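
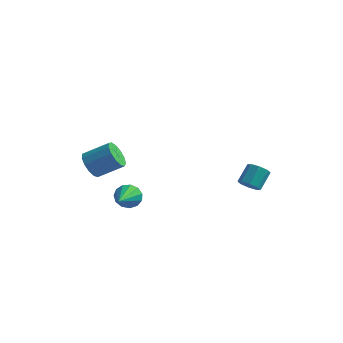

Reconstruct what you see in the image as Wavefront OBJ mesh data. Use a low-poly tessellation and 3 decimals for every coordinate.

v -2.152 -0.324 0.06
v -1.785 -0.035 0.568
v -1.788 -1.876 0.68
v -2.149 -0.068 0.701
v -2.514 -0.182 0.63
v -2.764 -0.341 0.378
v -2.82 -0.495 0.026
v -2.664 -0.595 -0.316
v -2.345 -0.609 -0.538
v -1.965 -0.532 -0.571
v -1.645 -0.39 -0.403
v -1.485 -0.227 -0.088
v -1.538 -0.095 0.274
v -3.019 -2.214 2.92
v -2.559 -2.382 2.353
v -1.48 -1.854 3.072
v -1.941 -1.686 3.64
v -2.701 -1.991 2.279
v -1.622 -1.463 2.998
v -2.944 -1.671 2.409
v -1.865 -1.143 3.128
v -3.211 -1.523 2.701
v -2.133 -0.995 3.42
v -3.418 -1.595 3.063
v -2.339 -1.066 3.782
v -3.497 -1.863 3.379
v -2.419 -1.335 4.099
v -3.425 -2.243 3.55
v -2.347 -1.714 4.27
v -3.225 -2.613 3.521
v -2.146 -2.085 4.241
v -2.959 -2.857 3.301
v -1.88 -2.329 4.021
v -2.712 -2.897 2.961
v -1.633 -2.369 3.68
v -2.563 -2.72 2.607
v -1.484 -2.192 3.326
v 2.169 3.574 -0.145
v 2.719 3.671 -0.337
v 2.84 4.503 0.433
v 2.291 4.406 0.625
v 2.412 3.92 -0.557
v 2.534 4.751 0.213
v 1.964 3.966 -0.536
v 2.085 4.797 0.235
v 1.635 3.782 -0.286
v 1.757 4.614 0.485
v 1.62 3.477 0.047
v 1.741 4.309 0.817
v 1.926 3.229 0.267
v 2.048 4.06 1.037
v 2.375 3.183 0.245
v 2.496 4.014 1.016
v 2.703 3.366 -0.005
v 2.825 4.198 0.766
f 2 1 4
f 2 4 3
f 4 1 5
f 4 5 3
f 5 1 6
f 5 6 3
f 6 1 7
f 6 7 3
f 7 1 8
f 7 8 3
f 8 1 9
f 8 9 3
f 9 1 10
f 9 10 3
f 10 1 11
f 10 11 3
f 11 1 12
f 11 12 3
f 12 1 13
f 12 13 3
f 13 1 2
f 13 2 3
f 15 14 18
f 15 18 16
f 16 18 19
f 16 19 17
f 18 14 20
f 18 20 19
f 19 20 21
f 19 21 17
f 20 14 22
f 20 22 21
f 21 22 23
f 21 23 17
f 22 14 24
f 22 24 23
f 23 24 25
f 23 25 17
f 24 14 26
f 24 26 25
f 25 26 27
f 25 27 17
f 26 14 28
f 26 28 27
f 27 28 29
f 27 29 17
f 28 14 30
f 28 30 29
f 29 30 31
f 29 31 17
f 30 14 32
f 30 32 31
f 31 32 33
f 31 33 17
f 32 14 34
f 32 34 33
f 33 34 35
f 33 35 17
f 34 14 36
f 34 36 35
f 35 36 37
f 35 37 17
f 36 14 15
f 36 15 37
f 37 15 16
f 37 16 17
f 39 38 42
f 39 42 40
f 40 42 43
f 40 43 41
f 42 38 44
f 42 44 43
f 43 44 45
f 43 45 41
f 44 38 46
f 44 46 45
f 45 46 47
f 45 47 41
f 46 38 48
f 46 48 47
f 47 48 49
f 47 49 41
f 48 38 50
f 48 50 49
f 49 50 51
f 49 51 41
f 50 38 52
f 50 52 51
f 51 52 53
f 51 53 41
f 52 38 54
f 52 54 53
f 53 54 55
f 53 55 41
f 54 38 39
f 54 39 55
f 55 39 40
f 55 40 41



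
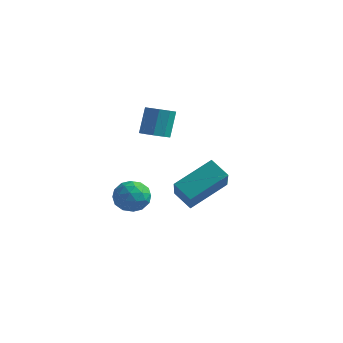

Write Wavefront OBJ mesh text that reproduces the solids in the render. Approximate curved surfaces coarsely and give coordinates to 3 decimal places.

v -3.096 0.384 2.382
v -2.808 0.772 2.219
v -2.876 1.224 3.175
v -3.164 0.836 3.338
v -3.145 0.842 2.162
v -3.213 1.294 3.119
v -3.459 0.697 2.208
v -3.527 1.149 3.165
v -3.604 0.406 2.335
v -3.671 0.858 3.292
v -3.511 0.105 2.484
v -3.578 0.557 3.441
v -3.224 -0.066 2.585
v -3.291 0.386 3.542
v -2.877 -0.026 2.591
v -2.944 0.426 3.547
v -2.633 0.206 2.499
v -2.701 0.657 3.455
v -2.606 0.521 2.352
v -2.673 0.973 3.308
v -2.931 2.242 -1.707
v -3.602 2.291 -1.205
v -2.242 3.442 -0.903
v -2.914 3.49 -0.4
v -2.146 1.01 -0.54
v -2.818 1.058 -0.037
v -1.458 2.209 0.265
v -2.129 2.258 0.767
v -3.469 -1.168 0.351
v -3.028 -0.691 0.295
v -2.692 -1.869 0.485
v -2.251 -1.392 0.429
v -2.639 -1.418 0.953
v -3.119 -0.984 0.87
v -2.601 -1.576 -0.09
v -3.081 -1.142 -0.173
v -2.492 -0.943 0.022
v -2.515 -0.845 0.666
v -3.205 -1.715 0.114
v -3.228 -1.617 0.758
v -3.316 -0.868 0.311
v -2.404 -1.692 0.469
v -2.631 -1.707 0.777
v -2.372 -1.427 0.743
v -3.37 -1.04 0.649
v -3.111 -0.76 0.616
v -2.882 -1.187 1.003
v -2.609 -1.8 0.164
v -2.35 -1.52 0.131
v -3.348 -1.133 0.037
v -3.089 -0.853 0.003
v -2.838 -1.373 -0.223
v -2.742 -0.736 0.118
v -2.286 -1.148 0.197
v -2.492 -1.256 -0.108
v -2.774 -1.001 -0.157
v -2.756 -0.678 0.496
v -2.3 -1.09 0.575
v -2.527 -1.105 0.883
v -2.809 -0.851 0.834
v -2.441 -0.826 0.336
v -3.42 -1.47 0.205
v -2.964 -1.882 0.284
v -2.911 -1.709 -0.054
v -3.193 -1.455 -0.103
v -3.434 -1.412 0.583
v -2.978 -1.824 0.662
v -2.946 -1.559 0.937
v -3.228 -1.304 0.888
v -3.279 -1.734 0.444
f 2 1 5
f 2 5 3
f 3 5 6
f 3 6 4
f 5 1 7
f 5 7 6
f 6 7 8
f 6 8 4
f 7 1 9
f 7 9 8
f 8 9 10
f 8 10 4
f 9 1 11
f 9 11 10
f 10 11 12
f 10 12 4
f 11 1 13
f 11 13 12
f 12 13 14
f 12 14 4
f 13 1 15
f 13 15 14
f 14 15 16
f 14 16 4
f 15 1 17
f 15 17 16
f 16 17 18
f 16 18 4
f 17 1 19
f 17 19 18
f 18 19 20
f 18 20 4
f 19 1 2
f 19 2 20
f 20 2 3
f 20 3 4
f 22 24 21
f 25 22 21
f 21 24 23
f 23 25 21
f 22 28 24
f 26 22 25
f 26 28 22
f 24 28 23
f 27 25 23
f 23 28 27
f 27 26 25
f 28 26 27
f 29 66 45
f 66 40 69
f 45 69 34
f 66 69 45
f 29 45 41
f 45 34 46
f 41 46 30
f 45 46 41
f 29 41 50
f 41 30 51
f 50 51 36
f 41 51 50
f 29 50 62
f 50 36 65
f 62 65 39
f 50 65 62
f 29 62 66
f 62 39 70
f 66 70 40
f 62 70 66
f 30 46 57
f 46 34 60
f 57 60 38
f 46 60 57
f 34 69 47
f 69 40 68
f 47 68 33
f 69 68 47
f 40 70 67
f 70 39 63
f 67 63 31
f 70 63 67
f 39 65 64
f 65 36 52
f 64 52 35
f 65 52 64
f 36 51 56
f 51 30 53
f 56 53 37
f 51 53 56
f 32 58 44
f 58 38 59
f 44 59 33
f 58 59 44
f 32 44 42
f 44 33 43
f 42 43 31
f 44 43 42
f 32 42 49
f 42 31 48
f 49 48 35
f 42 48 49
f 32 49 54
f 49 35 55
f 54 55 37
f 49 55 54
f 32 54 58
f 54 37 61
f 58 61 38
f 54 61 58
f 33 59 47
f 59 38 60
f 47 60 34
f 59 60 47
f 31 43 67
f 43 33 68
f 67 68 40
f 43 68 67
f 35 48 64
f 48 31 63
f 64 63 39
f 48 63 64
f 37 55 56
f 55 35 52
f 56 52 36
f 55 52 56
f 38 61 57
f 61 37 53
f 57 53 30
f 61 53 57



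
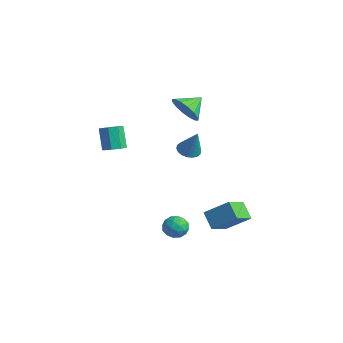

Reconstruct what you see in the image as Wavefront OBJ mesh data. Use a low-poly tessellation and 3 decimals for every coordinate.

v 2.488 1.599 -4.915
v 2.999 0.343 -4.274
v 1.624 1.657 -4.114
v 2.135 0.401 -3.472
v 3.485 2.519 -3.908
v 3.996 1.263 -3.266
v 2.621 2.577 -3.106
v 3.132 1.321 -2.465
v 4.075 -2.258 -3.538
v 4.298 -2.561 -2.893
v 3.002 -1.999 -3.047
v 3.225 -2.302 -2.402
v 3.53 -1.664 -2.639
v 4.193 -1.823 -2.943
v 3.107 -2.737 -2.997
v 3.77 -2.896 -3.301
v 3.7 -2.857 -2.559
v 3.961 -2.193 -2.338
v 3.339 -2.367 -3.602
v 3.6 -1.703 -3.381
v 4.281 -2.432 -3.259
v 3.019 -2.128 -2.681
v 3.199 -1.753 -2.82
v 3.33 -1.931 -2.441
v 4.219 -1.998 -3.288
v 4.35 -2.176 -2.909
v 3.898 -1.649 -2.759
v 2.95 -2.384 -3.031
v 3.081 -2.562 -2.652
v 3.97 -2.629 -3.499
v 4.101 -2.807 -3.12
v 3.402 -2.911 -3.181
v 4.06 -2.784 -2.683
v 3.429 -2.632 -2.394
v 3.36 -2.888 -2.744
v 3.75 -2.981 -2.923
v 4.213 -2.394 -2.553
v 3.583 -2.242 -2.264
v 3.762 -1.867 -2.404
v 4.152 -1.961 -2.582
v 3.862 -2.568 -2.357
v 3.717 -2.318 -3.676
v 3.087 -2.166 -3.387
v 3.148 -2.599 -3.358
v 3.538 -2.693 -3.536
v 3.871 -1.928 -3.546
v 3.24 -1.776 -3.257
v 3.55 -1.579 -3.017
v 3.94 -1.672 -3.196
v 3.438 -1.992 -3.583
v -0.279 1.001 0.02
v 0.328 0.86 -0.276
v 0.479 1.079 1.54
v 0.317 1.167 -0.286
v 0.187 1.441 -0.235
v -0.034 1.627 -0.134
v -0.305 1.69 -0.002
v -0.57 1.616 0.134
v -0.777 1.421 0.247
v -0.886 1.142 0.316
v -0.875 0.835 0.326
v -0.746 0.561 0.276
v -0.524 0.375 0.174
v -0.254 0.312 0.043
v 0.012 0.386 -0.093
v 0.219 0.581 -0.207
v -1.901 -2.62 0.364
v -1.457 -3.049 0.625
v -2.076 -2.888 1.938
v -2.519 -2.46 1.676
v -1.294 -2.563 0.643
v -1.913 -2.402 1.955
v -1.487 -2.111 0.496
v -2.105 -1.95 1.809
v -1.922 -1.957 0.273
v -2.54 -1.796 1.585
v -2.344 -2.192 0.102
v -2.963 -2.031 1.415
v -2.507 -2.678 0.085
v -3.126 -2.517 1.397
v -2.315 -3.13 0.231
v -2.933 -2.969 1.544
v -1.88 -3.284 0.455
v -2.498 -3.123 1.767
v -0.34 0.8 3.057
v 0.398 0.493 3.658
v -0.4 1.88 3.683
v 0.635 0.733 3.265
v 0.611 0.991 2.817
v 0.332 1.197 2.433
v -0.127 1.298 2.217
v -0.644 1.264 2.225
v -1.079 1.107 2.457
v -1.316 0.867 2.849
v -1.292 0.609 3.298
v -1.013 0.402 3.681
v -0.554 0.302 3.898
v -0.037 0.335 3.889
f 2 4 1
f 5 2 1
f 1 4 3
f 3 5 1
f 2 8 4
f 6 2 5
f 6 8 2
f 4 8 3
f 7 5 3
f 3 8 7
f 7 6 5
f 8 6 7
f 9 46 25
f 46 20 49
f 25 49 14
f 46 49 25
f 9 25 21
f 25 14 26
f 21 26 10
f 25 26 21
f 9 21 30
f 21 10 31
f 30 31 16
f 21 31 30
f 9 30 42
f 30 16 45
f 42 45 19
f 30 45 42
f 9 42 46
f 42 19 50
f 46 50 20
f 42 50 46
f 10 26 37
f 26 14 40
f 37 40 18
f 26 40 37
f 14 49 27
f 49 20 48
f 27 48 13
f 49 48 27
f 20 50 47
f 50 19 43
f 47 43 11
f 50 43 47
f 19 45 44
f 45 16 32
f 44 32 15
f 45 32 44
f 16 31 36
f 31 10 33
f 36 33 17
f 31 33 36
f 12 38 24
f 38 18 39
f 24 39 13
f 38 39 24
f 12 24 22
f 24 13 23
f 22 23 11
f 24 23 22
f 12 22 29
f 22 11 28
f 29 28 15
f 22 28 29
f 12 29 34
f 29 15 35
f 34 35 17
f 29 35 34
f 12 34 38
f 34 17 41
f 38 41 18
f 34 41 38
f 13 39 27
f 39 18 40
f 27 40 14
f 39 40 27
f 11 23 47
f 23 13 48
f 47 48 20
f 23 48 47
f 15 28 44
f 28 11 43
f 44 43 19
f 28 43 44
f 17 35 36
f 35 15 32
f 36 32 16
f 35 32 36
f 18 41 37
f 41 17 33
f 37 33 10
f 41 33 37
f 52 51 54
f 52 54 53
f 54 51 55
f 54 55 53
f 55 51 56
f 55 56 53
f 56 51 57
f 56 57 53
f 57 51 58
f 57 58 53
f 58 51 59
f 58 59 53
f 59 51 60
f 59 60 53
f 60 51 61
f 60 61 53
f 61 51 62
f 61 62 53
f 62 51 63
f 62 63 53
f 63 51 64
f 63 64 53
f 64 51 65
f 64 65 53
f 65 51 66
f 65 66 53
f 66 51 52
f 66 52 53
f 68 67 71
f 68 71 69
f 69 71 72
f 69 72 70
f 71 67 73
f 71 73 72
f 72 73 74
f 72 74 70
f 73 67 75
f 73 75 74
f 74 75 76
f 74 76 70
f 75 67 77
f 75 77 76
f 76 77 78
f 76 78 70
f 77 67 79
f 77 79 78
f 78 79 80
f 78 80 70
f 79 67 81
f 79 81 80
f 80 81 82
f 80 82 70
f 81 67 83
f 81 83 82
f 82 83 84
f 82 84 70
f 83 67 68
f 83 68 84
f 84 68 69
f 84 69 70
f 86 85 88
f 86 88 87
f 88 85 89
f 88 89 87
f 89 85 90
f 89 90 87
f 90 85 91
f 90 91 87
f 91 85 92
f 91 92 87
f 92 85 93
f 92 93 87
f 93 85 94
f 93 94 87
f 94 85 95
f 94 95 87
f 95 85 96
f 95 96 87
f 96 85 97
f 96 97 87
f 97 85 98
f 97 98 87
f 98 85 86
f 98 86 87



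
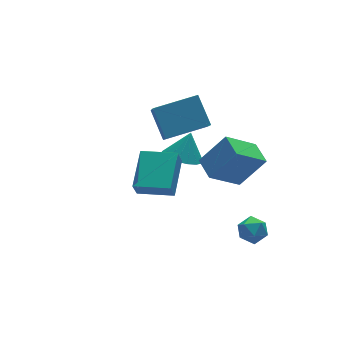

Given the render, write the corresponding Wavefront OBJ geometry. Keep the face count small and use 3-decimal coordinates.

v 1.149 -1.375 -2.323
v 1.666 -1.774 -2.707
v 0.254 -1.986 -2.893
v 0.771 -2.385 -3.277
v 0.688 -2.491 -2.532
v 1.241 -2.113 -2.18
v 0.679 -1.647 -3.42
v 1.232 -1.269 -3.068
v 1.375 -1.942 -3.385
v 1.381 -2.463 -2.836
v 0.539 -1.297 -2.764
v 0.545 -1.818 -2.215
v -1.007 2.513 0.91
v -0.982 3.768 2.027
v -0.575 3.581 -0.299
v -0.55 4.836 0.818
v 1.05 2.124 1.302
v 1.075 3.379 2.419
v 1.482 3.192 0.093
v 1.507 4.447 1.21
v -1.263 -1.896 2.115
v -0.141 -2.187 3.505
v -1.135 -0.751 2.251
v -0.013 -1.042 3.641
v 0.213 -1.918 0.919
v 1.335 -2.209 2.309
v 0.341 -0.773 1.055
v 1.463 -1.064 2.445
v -3.789 -0.147 0.622
v -4.073 -0.314 1.417
v -2.673 1.29 1.325
v -2.957 1.122 2.119
v -2.543 -1.222 0.841
v -2.827 -1.39 1.635
v -1.427 0.214 1.543
v -1.711 0.047 2.338
v 0.462 3.697 -2.145
v 1.046 2.914 -2.228
v 1.078 4.023 -0.895
v 1.288 3.257 -2.437
v 1.341 3.701 -2.578
v 1.193 4.144 -2.621
v 0.877 4.485 -2.554
v 0.466 4.645 -2.394
v 0.055 4.588 -2.176
v -0.263 4.326 -1.951
v -0.415 3.921 -1.771
v -0.366 3.464 -1.676
v -0.127 3.061 -1.688
v 0.247 2.803 -1.805
v 0.67 2.75 -2
f 1 12 6
f 1 6 2
f 1 2 8
f 1 8 11
f 1 11 12
f 2 6 10
f 6 12 5
f 12 11 3
f 11 8 7
f 8 2 9
f 4 10 5
f 4 5 3
f 4 3 7
f 4 7 9
f 4 9 10
f 5 10 6
f 3 5 12
f 7 3 11
f 9 7 8
f 10 9 2
f 14 16 13
f 17 14 13
f 13 16 15
f 15 17 13
f 14 20 16
f 18 14 17
f 18 20 14
f 16 20 15
f 19 17 15
f 15 20 19
f 19 18 17
f 20 18 19
f 22 24 21
f 25 22 21
f 21 24 23
f 23 25 21
f 22 28 24
f 26 22 25
f 26 28 22
f 24 28 23
f 27 25 23
f 23 28 27
f 27 26 25
f 28 26 27
f 30 32 29
f 33 30 29
f 29 32 31
f 31 33 29
f 30 36 32
f 34 30 33
f 34 36 30
f 32 36 31
f 35 33 31
f 31 36 35
f 35 34 33
f 36 34 35
f 38 37 40
f 38 40 39
f 40 37 41
f 40 41 39
f 41 37 42
f 41 42 39
f 42 37 43
f 42 43 39
f 43 37 44
f 43 44 39
f 44 37 45
f 44 45 39
f 45 37 46
f 45 46 39
f 46 37 47
f 46 47 39
f 47 37 48
f 47 48 39
f 48 37 49
f 48 49 39
f 49 37 50
f 49 50 39
f 50 37 51
f 50 51 39
f 51 37 38
f 51 38 39



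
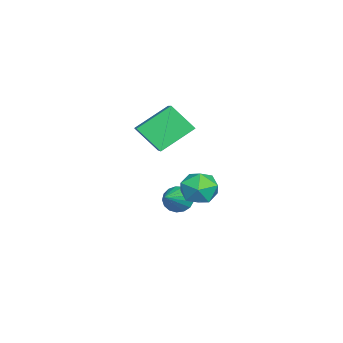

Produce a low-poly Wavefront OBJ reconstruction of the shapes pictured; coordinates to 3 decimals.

v -4.386 -3.237 -4.017
v -4.11 -3.577 -4.6
v -2.694 -3.563 -3.023
v -4.018 -3.243 -4.647
v -4.01 -2.908 -4.549
v -4.089 -2.648 -4.33
v -4.236 -2.523 -4.038
v -4.417 -2.561 -3.742
v -4.592 -2.754 -3.509
v -4.719 -3.058 -3.392
v -4.77 -3.403 -3.418
v -4.733 -3.709 -3.582
v -4.617 -3.908 -3.845
v -4.448 -3.952 -4.147
v -4.265 -3.833 -4.42
v -1.658 -1.113 -2.007
v -1.077 -1.028 -1.238
v -1.543 -2.672 -1.922
v -0.962 -2.587 -1.153
v -1.898 -2.352 -1.081
v -1.969 -1.388 -1.134
v -0.651 -2.312 -2.026
v -0.722 -1.348 -2.079
v -0.455 -1.769 -1.25
v -1.225 -1.794 -0.666
v -1.395 -1.906 -2.494
v -2.165 -1.931 -1.91
v -3.761 -5.047 0.582
v -4.59 -3.703 1.656
v -3.482 -3.969 -0.553
v -4.311 -2.624 0.522
v -1.949 -4.616 1.438
v -2.778 -3.271 2.513
v -1.67 -3.537 0.304
v -2.499 -2.193 1.378
f 2 1 4
f 2 4 3
f 4 1 5
f 4 5 3
f 5 1 6
f 5 6 3
f 6 1 7
f 6 7 3
f 7 1 8
f 7 8 3
f 8 1 9
f 8 9 3
f 9 1 10
f 9 10 3
f 10 1 11
f 10 11 3
f 11 1 12
f 11 12 3
f 12 1 13
f 12 13 3
f 13 1 14
f 13 14 3
f 14 1 15
f 14 15 3
f 15 1 2
f 15 2 3
f 16 27 21
f 16 21 17
f 16 17 23
f 16 23 26
f 16 26 27
f 17 21 25
f 21 27 20
f 27 26 18
f 26 23 22
f 23 17 24
f 19 25 20
f 19 20 18
f 19 18 22
f 19 22 24
f 19 24 25
f 20 25 21
f 18 20 27
f 22 18 26
f 24 22 23
f 25 24 17
f 29 31 28
f 32 29 28
f 28 31 30
f 30 32 28
f 29 35 31
f 33 29 32
f 33 35 29
f 31 35 30
f 34 32 30
f 30 35 34
f 34 33 32
f 35 33 34



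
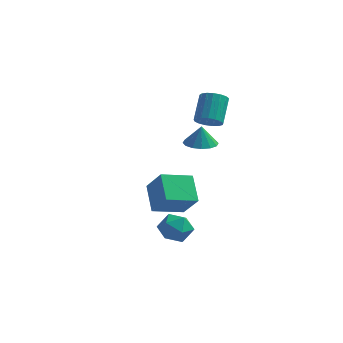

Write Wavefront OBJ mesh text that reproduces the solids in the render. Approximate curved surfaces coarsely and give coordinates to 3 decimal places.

v 2.549 1.109 1.85
v 3.486 1.029 1.82
v 2.591 1.131 3.07
v 3.4 1.508 1.815
v 3.086 1.88 1.818
v 2.629 2.045 1.831
v 2.15 1.96 1.848
v 1.778 1.646 1.867
v 1.613 1.189 1.881
v 1.699 0.71 1.886
v 2.013 0.338 1.883
v 2.47 0.172 1.87
v 2.949 0.258 1.852
v 3.321 0.572 1.834
v 2.444 2.466 2.824
v 3.235 2.59 2.809
v 3.066 3.818 4.142
v 2.276 3.694 4.156
v 3.097 2.844 2.558
v 2.928 4.072 3.89
v 2.81 3.012 2.367
v 2.642 4.24 3.7
v 2.44 3.054 2.281
v 2.271 4.282 3.614
v 2.07 2.962 2.32
v 1.901 4.19 3.652
v 1.786 2.756 2.473
v 1.617 3.984 3.806
v 1.653 2.484 2.707
v 1.484 3.711 4.04
v 1.701 2.207 2.968
v 1.532 3.435 4.301
v 1.92 1.99 3.196
v 1.751 3.218 4.528
v 2.258 1.882 3.338
v 2.09 3.11 4.671
v 2.64 1.908 3.363
v 2.471 3.136 4.695
v 2.976 2.062 3.264
v 2.807 3.289 4.596
v 3.191 2.308 3.064
v 3.022 3.536 4.397
v 1.2 -0.33 -1.985
v 0.369 0.877 -0.808
v 0.107 0.247 -3.349
v -0.724 1.455 -2.171
v 2.484 1.005 -2.449
v 1.653 2.213 -1.271
v 1.391 1.583 -3.812
v 0.56 2.79 -2.635
v 2.485 -2.925 -2.237
v 3.346 -2.753 -1.739
v 2.914 -4.487 -2.441
v 3.775 -4.315 -1.943
v 2.895 -4.296 -1.45
v 2.629 -3.33 -1.324
v 3.631 -3.91 -2.856
v 3.365 -2.944 -2.73
v 4.054 -3.362 -2.122
v 3.599 -3.6 -1.253
v 2.661 -3.64 -2.927
v 2.206 -3.878 -2.058
f 2 1 4
f 2 4 3
f 4 1 5
f 4 5 3
f 5 1 6
f 5 6 3
f 6 1 7
f 6 7 3
f 7 1 8
f 7 8 3
f 8 1 9
f 8 9 3
f 9 1 10
f 9 10 3
f 10 1 11
f 10 11 3
f 11 1 12
f 11 12 3
f 12 1 13
f 12 13 3
f 13 1 14
f 13 14 3
f 14 1 2
f 14 2 3
f 16 15 19
f 16 19 17
f 17 19 20
f 17 20 18
f 19 15 21
f 19 21 20
f 20 21 22
f 20 22 18
f 21 15 23
f 21 23 22
f 22 23 24
f 22 24 18
f 23 15 25
f 23 25 24
f 24 25 26
f 24 26 18
f 25 15 27
f 25 27 26
f 26 27 28
f 26 28 18
f 27 15 29
f 27 29 28
f 28 29 30
f 28 30 18
f 29 15 31
f 29 31 30
f 30 31 32
f 30 32 18
f 31 15 33
f 31 33 32
f 32 33 34
f 32 34 18
f 33 15 35
f 33 35 34
f 34 35 36
f 34 36 18
f 35 15 37
f 35 37 36
f 36 37 38
f 36 38 18
f 37 15 39
f 37 39 38
f 38 39 40
f 38 40 18
f 39 15 41
f 39 41 40
f 40 41 42
f 40 42 18
f 41 15 16
f 41 16 42
f 42 16 17
f 42 17 18
f 44 46 43
f 47 44 43
f 43 46 45
f 45 47 43
f 44 50 46
f 48 44 47
f 48 50 44
f 46 50 45
f 49 47 45
f 45 50 49
f 49 48 47
f 50 48 49
f 51 62 56
f 51 56 52
f 51 52 58
f 51 58 61
f 51 61 62
f 52 56 60
f 56 62 55
f 62 61 53
f 61 58 57
f 58 52 59
f 54 60 55
f 54 55 53
f 54 53 57
f 54 57 59
f 54 59 60
f 55 60 56
f 53 55 62
f 57 53 61
f 59 57 58
f 60 59 52



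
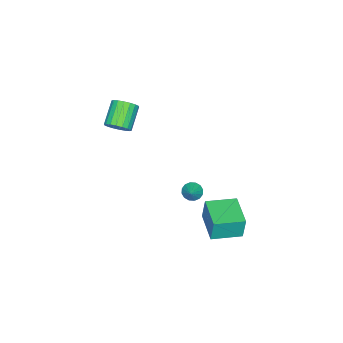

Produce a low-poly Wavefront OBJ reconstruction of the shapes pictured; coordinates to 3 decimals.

v -2.237 -2.697 2.724
v -1.77 -2.802 3.289
v -2.956 -3.168 4.2
v -3.423 -3.063 3.636
v -1.848 -2.483 3.316
v -3.034 -2.849 4.228
v -2.002 -2.207 3.226
v -3.188 -2.573 4.138
v -2.203 -2.027 3.037
v -3.389 -2.393 3.949
v -2.411 -1.98 2.786
v -3.597 -2.346 3.697
v -2.584 -2.075 2.522
v -3.77 -2.441 3.434
v -2.689 -2.294 2.299
v -3.875 -2.66 3.21
v -2.704 -2.592 2.16
v -3.89 -2.958 3.071
v -2.626 -2.911 2.132
v -3.812 -3.277 3.044
v -2.472 -3.187 2.222
v -3.658 -3.553 3.134
v -2.271 -3.367 2.411
v -3.457 -3.733 3.323
v -2.063 -3.414 2.663
v -3.249 -3.78 3.574
v -1.89 -3.319 2.926
v -3.076 -3.685 3.838
v -1.785 -3.1 3.15
v -2.971 -3.466 4.061
v -2.899 1.547 -0.887
v -2.498 1.313 -1.219
v -2.161 1.913 -0.253
v -2.539 1.584 -1.328
v -2.676 1.845 -1.319
v -2.873 2.027 -1.194
v -3.077 2.079 -0.988
v -3.233 1.989 -0.754
v -3.3 1.781 -0.556
v -3.259 1.51 -0.447
v -3.122 1.248 -0.456
v -2.925 1.067 -0.58
v -2.721 1.015 -0.787
v -2.565 1.105 -1.021
v -4.093 3.355 -2.724
v -4.127 3.507 -1.373
v -2.867 4.722 -2.846
v -2.901 4.874 -1.495
v -2.819 2.226 -2.565
v -2.853 2.378 -1.214
v -1.593 3.593 -2.687
v -1.627 3.745 -1.336
f 2 1 5
f 2 5 3
f 3 5 6
f 3 6 4
f 5 1 7
f 5 7 6
f 6 7 8
f 6 8 4
f 7 1 9
f 7 9 8
f 8 9 10
f 8 10 4
f 9 1 11
f 9 11 10
f 10 11 12
f 10 12 4
f 11 1 13
f 11 13 12
f 12 13 14
f 12 14 4
f 13 1 15
f 13 15 14
f 14 15 16
f 14 16 4
f 15 1 17
f 15 17 16
f 16 17 18
f 16 18 4
f 17 1 19
f 17 19 18
f 18 19 20
f 18 20 4
f 19 1 21
f 19 21 20
f 20 21 22
f 20 22 4
f 21 1 23
f 21 23 22
f 22 23 24
f 22 24 4
f 23 1 25
f 23 25 24
f 24 25 26
f 24 26 4
f 25 1 27
f 25 27 26
f 26 27 28
f 26 28 4
f 27 1 29
f 27 29 28
f 28 29 30
f 28 30 4
f 29 1 2
f 29 2 30
f 30 2 3
f 30 3 4
f 32 31 34
f 32 34 33
f 34 31 35
f 34 35 33
f 35 31 36
f 35 36 33
f 36 31 37
f 36 37 33
f 37 31 38
f 37 38 33
f 38 31 39
f 38 39 33
f 39 31 40
f 39 40 33
f 40 31 41
f 40 41 33
f 41 31 42
f 41 42 33
f 42 31 43
f 42 43 33
f 43 31 44
f 43 44 33
f 44 31 32
f 44 32 33
f 46 48 45
f 49 46 45
f 45 48 47
f 47 49 45
f 46 52 48
f 50 46 49
f 50 52 46
f 48 52 47
f 51 49 47
f 47 52 51
f 51 50 49
f 52 50 51



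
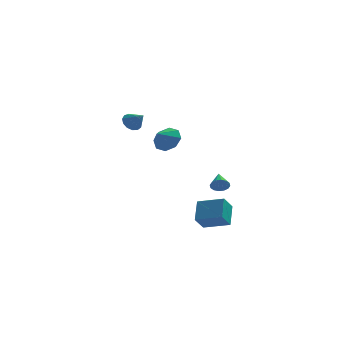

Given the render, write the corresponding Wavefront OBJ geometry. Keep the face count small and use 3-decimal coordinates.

v 1.5 -4.786 -1.601
v 1.592 -3.703 -0.733
v 0.104 -4.342 -2.006
v 0.195 -3.26 -1.139
v 1.925 -4.18 -2.401
v 2.016 -3.098 -1.534
v 0.528 -3.737 -2.807
v 0.62 -2.654 -1.939
v 1.371 -3.422 0.099
v 1.688 -3.571 0.496
v 1.289 -2.418 0.541
v 1.857 -3.472 0.304
v 1.896 -3.36 0.057
v 1.794 -3.265 -0.179
v 1.578 -3.211 -0.341
v 1.308 -3.214 -0.384
v 1.054 -3.273 -0.298
v 0.885 -3.372 -0.106
v 0.846 -3.484 0.141
v 0.948 -3.579 0.378
v 1.164 -3.633 0.539
v 1.435 -3.63 0.582
v -1.616 3.458 0.865
v -1.005 3.599 1.511
v -2.164 2.762 1.535
v -1.531 4.043 1.543
v -2.106 4.145 1.178
v -2.395 3.844 0.63
v -2.227 3.317 0.219
v -1.702 2.872 0.187
v -1.127 2.771 0.552
v -0.838 3.072 1.1
v -3.498 2.399 2.521
v -2.994 2.746 2.334
v -2.842 1.821 3.219
v -3.139 2.92 2.614
v -3.398 2.929 2.865
v -3.689 2.77 3.006
v -3.92 2.492 2.993
v -4.016 2.185 2.83
v -3.948 1.946 2.569
v -3.738 1.851 2.292
v -3.451 1.93 2.088
v -3.18 2.158 2.021
v -3.009 2.462 2.113
f 2 4 1
f 5 2 1
f 1 4 3
f 3 5 1
f 2 8 4
f 6 2 5
f 6 8 2
f 4 8 3
f 7 5 3
f 3 8 7
f 7 6 5
f 8 6 7
f 10 9 12
f 10 12 11
f 12 9 13
f 12 13 11
f 13 9 14
f 13 14 11
f 14 9 15
f 14 15 11
f 15 9 16
f 15 16 11
f 16 9 17
f 16 17 11
f 17 9 18
f 17 18 11
f 18 9 19
f 18 19 11
f 19 9 20
f 19 20 11
f 20 9 21
f 20 21 11
f 21 9 22
f 21 22 11
f 22 9 10
f 22 10 11
f 24 23 26
f 24 26 25
f 26 23 27
f 26 27 25
f 27 23 28
f 27 28 25
f 28 23 29
f 28 29 25
f 29 23 30
f 29 30 25
f 30 23 31
f 30 31 25
f 31 23 32
f 31 32 25
f 32 23 24
f 32 24 25
f 34 33 36
f 34 36 35
f 36 33 37
f 36 37 35
f 37 33 38
f 37 38 35
f 38 33 39
f 38 39 35
f 39 33 40
f 39 40 35
f 40 33 41
f 40 41 35
f 41 33 42
f 41 42 35
f 42 33 43
f 42 43 35
f 43 33 44
f 43 44 35
f 44 33 45
f 44 45 35
f 45 33 34
f 45 34 35



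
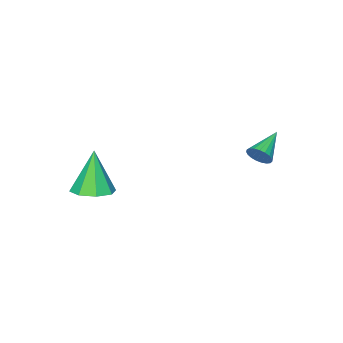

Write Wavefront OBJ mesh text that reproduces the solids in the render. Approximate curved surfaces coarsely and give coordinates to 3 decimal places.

v -1.338 3.438 1.183
v -1.072 3.166 1.621
v -2.722 3.142 1.837
v -1.083 3.393 1.702
v -1.137 3.628 1.693
v -1.226 3.83 1.596
v -1.334 3.964 1.428
v -1.443 4.008 1.217
v -1.534 3.953 1
v -1.59 3.809 0.815
v -1.603 3.601 0.694
v -1.57 3.365 0.657
v -1.497 3.141 0.711
v -1.396 2.969 0.847
v -1.285 2.879 1.04
v -1.183 2.884 1.259
v -1.108 2.986 1.464
v 2.823 -1.79 -1.298
v 3.595 -2.338 -1.217
v 2.357 -2.15 0.718
v 3.731 -1.641 -1.061
v 3.336 -1.031 -1.043
v 2.64 -0.866 -1.175
v 2.052 -1.241 -1.378
v 1.915 -1.938 -1.535
v 2.311 -2.548 -1.552
v 3.007 -2.714 -1.421
f 2 1 4
f 2 4 3
f 4 1 5
f 4 5 3
f 5 1 6
f 5 6 3
f 6 1 7
f 6 7 3
f 7 1 8
f 7 8 3
f 8 1 9
f 8 9 3
f 9 1 10
f 9 10 3
f 10 1 11
f 10 11 3
f 11 1 12
f 11 12 3
f 12 1 13
f 12 13 3
f 13 1 14
f 13 14 3
f 14 1 15
f 14 15 3
f 15 1 16
f 15 16 3
f 16 1 17
f 16 17 3
f 17 1 2
f 17 2 3
f 19 18 21
f 19 21 20
f 21 18 22
f 21 22 20
f 22 18 23
f 22 23 20
f 23 18 24
f 23 24 20
f 24 18 25
f 24 25 20
f 25 18 26
f 25 26 20
f 26 18 27
f 26 27 20
f 27 18 19
f 27 19 20



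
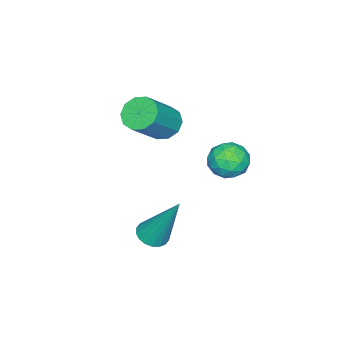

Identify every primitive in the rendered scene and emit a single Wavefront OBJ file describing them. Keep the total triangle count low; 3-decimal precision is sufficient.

v 3.655 -0.84 -0.716
v 4.102 -0.599 -0.865
v 3.745 0.12 1.116
v 3.935 -0.448 -0.935
v 3.712 -0.375 -0.963
v 3.478 -0.394 -0.941
v 3.279 -0.502 -0.875
v 3.154 -0.676 -0.777
v 3.129 -0.883 -0.667
v 3.207 -1.082 -0.567
v 3.374 -1.233 -0.496
v 3.597 -1.306 -0.469
v 3.831 -1.287 -0.49
v 4.03 -1.179 -0.557
v 4.155 -1.004 -0.654
v 4.18 -0.797 -0.764
v 0.894 0.881 1.671
v 1.448 0.687 2.041
v 1.092 0.053 0.939
v 1.646 -0.141 1.309
v 1.008 -0.231 1.566
v 0.886 0.28 2.019
v 1.654 0.46 0.961
v 1.532 0.971 1.414
v 1.918 0.426 1.602
v 1.519 -0.001 1.976
v 1.021 0.741 1.004
v 0.622 0.314 1.378
v 1.153 0.856 1.92
v 1.387 -0.116 1.06
v 1.012 -0.17 1.211
v 1.338 -0.284 1.428
v 0.823 0.618 1.907
v 1.149 0.504 2.125
v 0.89 -0.036 1.846
v 1.391 0.236 0.855
v 1.717 0.122 1.073
v 1.202 1.024 1.552
v 1.528 0.91 1.769
v 1.65 0.776 1.134
v 1.755 0.589 1.88
v 1.872 0.103 1.449
v 1.877 0.456 1.245
v 1.805 0.756 1.511
v 1.521 0.338 2.1
v 1.637 -0.148 1.669
v 1.262 -0.201 1.821
v 1.19 0.1 2.087
v 1.797 0.185 1.842
v 0.903 0.888 1.311
v 1.019 0.402 0.88
v 1.35 0.64 0.893
v 1.278 0.941 1.159
v 0.668 0.637 1.531
v 0.785 0.151 1.1
v 0.735 -0.016 1.469
v 0.663 0.284 1.735
v 0.743 0.555 1.138
v 1.396 -1.772 2.469
v 1.833 -1.753 2.016
v 2.922 -1.95 3.058
v 2.484 -1.968 3.511
v 1.776 -1.39 2.143
v 2.865 -1.586 3.185
v 1.574 -1.172 2.395
v 2.663 -1.369 3.437
v 1.304 -1.183 2.675
v 2.393 -1.38 3.717
v 1.069 -1.42 2.877
v 2.158 -1.616 3.919
v 0.958 -1.79 2.922
v 2.047 -1.987 3.964
v 1.015 -2.154 2.795
v 2.104 -2.35 3.837
v 1.217 -2.371 2.543
v 2.306 -2.568 3.585
v 1.487 -2.36 2.263
v 2.576 -2.557 3.305
v 1.722 -2.124 2.061
v 2.811 -2.32 3.103
f 2 1 4
f 2 4 3
f 4 1 5
f 4 5 3
f 5 1 6
f 5 6 3
f 6 1 7
f 6 7 3
f 7 1 8
f 7 8 3
f 8 1 9
f 8 9 3
f 9 1 10
f 9 10 3
f 10 1 11
f 10 11 3
f 11 1 12
f 11 12 3
f 12 1 13
f 12 13 3
f 13 1 14
f 13 14 3
f 14 1 15
f 14 15 3
f 15 1 16
f 15 16 3
f 16 1 2
f 16 2 3
f 17 54 33
f 54 28 57
f 33 57 22
f 54 57 33
f 17 33 29
f 33 22 34
f 29 34 18
f 33 34 29
f 17 29 38
f 29 18 39
f 38 39 24
f 29 39 38
f 17 38 50
f 38 24 53
f 50 53 27
f 38 53 50
f 17 50 54
f 50 27 58
f 54 58 28
f 50 58 54
f 18 34 45
f 34 22 48
f 45 48 26
f 34 48 45
f 22 57 35
f 57 28 56
f 35 56 21
f 57 56 35
f 28 58 55
f 58 27 51
f 55 51 19
f 58 51 55
f 27 53 52
f 53 24 40
f 52 40 23
f 53 40 52
f 24 39 44
f 39 18 41
f 44 41 25
f 39 41 44
f 20 46 32
f 46 26 47
f 32 47 21
f 46 47 32
f 20 32 30
f 32 21 31
f 30 31 19
f 32 31 30
f 20 30 37
f 30 19 36
f 37 36 23
f 30 36 37
f 20 37 42
f 37 23 43
f 42 43 25
f 37 43 42
f 20 42 46
f 42 25 49
f 46 49 26
f 42 49 46
f 21 47 35
f 47 26 48
f 35 48 22
f 47 48 35
f 19 31 55
f 31 21 56
f 55 56 28
f 31 56 55
f 23 36 52
f 36 19 51
f 52 51 27
f 36 51 52
f 25 43 44
f 43 23 40
f 44 40 24
f 43 40 44
f 26 49 45
f 49 25 41
f 45 41 18
f 49 41 45
f 60 59 63
f 60 63 61
f 61 63 64
f 61 64 62
f 63 59 65
f 63 65 64
f 64 65 66
f 64 66 62
f 65 59 67
f 65 67 66
f 66 67 68
f 66 68 62
f 67 59 69
f 67 69 68
f 68 69 70
f 68 70 62
f 69 59 71
f 69 71 70
f 70 71 72
f 70 72 62
f 71 59 73
f 71 73 72
f 72 73 74
f 72 74 62
f 73 59 75
f 73 75 74
f 74 75 76
f 74 76 62
f 75 59 77
f 75 77 76
f 76 77 78
f 76 78 62
f 77 59 79
f 77 79 78
f 78 79 80
f 78 80 62
f 79 59 60
f 79 60 80
f 80 60 61
f 80 61 62



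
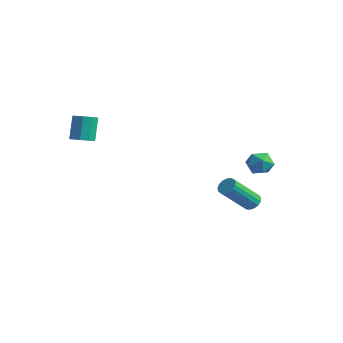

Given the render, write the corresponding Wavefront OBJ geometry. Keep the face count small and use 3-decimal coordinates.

v 0.258 3.67 -3.562
v 0.578 3.914 -3.266
v 0.303 2.574 -1.862
v -0.018 2.33 -2.158
v 0.366 4.012 -3.214
v 0.09 2.672 -1.81
v 0.129 4.032 -3.242
v -0.146 2.692 -1.838
v -0.079 3.968 -3.343
v -0.354 2.628 -1.939
v -0.209 3.837 -3.494
v -0.484 2.497 -2.091
v -0.232 3.667 -3.661
v -0.508 2.327 -2.258
v -0.144 3.498 -3.805
v -0.419 2.157 -2.402
v 0.037 3.368 -3.894
v -0.238 2.028 -2.49
v 0.268 3.307 -3.906
v -0.007 1.967 -2.502
v 0.497 3.33 -3.839
v 0.222 1.99 -2.436
v 0.671 3.431 -3.709
v 0.396 2.09 -2.306
v 0.75 3.586 -3.545
v 0.475 2.246 -2.142
v 0.717 3.761 -3.385
v 0.441 2.42 -1.982
v -3.767 -2.843 1.077
v -3.222 -2.908 1.266
v -3.569 -2.423 2.432
v -4.113 -2.357 2.243
v -3.267 -2.549 1.103
v -3.614 -2.064 2.269
v -3.546 -2.327 0.928
v -3.893 -1.842 2.094
v -3.928 -2.347 0.823
v -4.275 -1.862 1.989
v -4.234 -2.599 0.836
v -4.581 -2.113 2.002
v -4.322 -2.964 0.962
v -4.669 -2.479 2.129
v -4.15 -3.273 1.142
v -4.497 -2.788 2.308
v -3.798 -3.381 1.291
v -4.145 -2.895 2.458
v -3.432 -3.236 1.34
v -3.779 -2.751 2.507
v 1.868 2.976 0.418
v 2.343 2.947 -0.101
v 1.157 2.333 -0.199
v 1.632 2.304 -0.718
v 1.754 1.971 -0.109
v 2.194 2.368 0.272
v 1.306 2.912 -0.572
v 1.746 3.309 -0.191
v 1.996 2.907 -0.713
v 2.273 2.326 -0.427
v 1.227 2.954 0.127
v 1.504 2.373 0.413
f 2 1 5
f 2 5 3
f 3 5 6
f 3 6 4
f 5 1 7
f 5 7 6
f 6 7 8
f 6 8 4
f 7 1 9
f 7 9 8
f 8 9 10
f 8 10 4
f 9 1 11
f 9 11 10
f 10 11 12
f 10 12 4
f 11 1 13
f 11 13 12
f 12 13 14
f 12 14 4
f 13 1 15
f 13 15 14
f 14 15 16
f 14 16 4
f 15 1 17
f 15 17 16
f 16 17 18
f 16 18 4
f 17 1 19
f 17 19 18
f 18 19 20
f 18 20 4
f 19 1 21
f 19 21 20
f 20 21 22
f 20 22 4
f 21 1 23
f 21 23 22
f 22 23 24
f 22 24 4
f 23 1 25
f 23 25 24
f 24 25 26
f 24 26 4
f 25 1 27
f 25 27 26
f 26 27 28
f 26 28 4
f 27 1 2
f 27 2 28
f 28 2 3
f 28 3 4
f 30 29 33
f 30 33 31
f 31 33 34
f 31 34 32
f 33 29 35
f 33 35 34
f 34 35 36
f 34 36 32
f 35 29 37
f 35 37 36
f 36 37 38
f 36 38 32
f 37 29 39
f 37 39 38
f 38 39 40
f 38 40 32
f 39 29 41
f 39 41 40
f 40 41 42
f 40 42 32
f 41 29 43
f 41 43 42
f 42 43 44
f 42 44 32
f 43 29 45
f 43 45 44
f 44 45 46
f 44 46 32
f 45 29 47
f 45 47 46
f 46 47 48
f 46 48 32
f 47 29 30
f 47 30 48
f 48 30 31
f 48 31 32
f 49 60 54
f 49 54 50
f 49 50 56
f 49 56 59
f 49 59 60
f 50 54 58
f 54 60 53
f 60 59 51
f 59 56 55
f 56 50 57
f 52 58 53
f 52 53 51
f 52 51 55
f 52 55 57
f 52 57 58
f 53 58 54
f 51 53 60
f 55 51 59
f 57 55 56
f 58 57 50



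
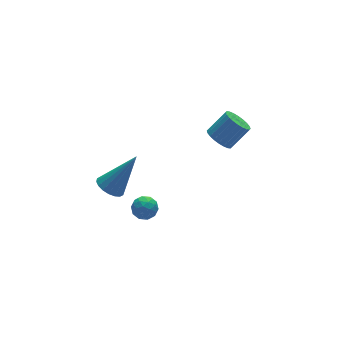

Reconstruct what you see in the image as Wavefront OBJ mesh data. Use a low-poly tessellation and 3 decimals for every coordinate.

v -2.053 -3.515 -0.092
v -1.592 -3.241 0.277
v -1.308 -3.979 -0.677
v -0.847 -3.705 -0.308
v -1.228 -4.172 -0.06
v -1.688 -3.885 0.302
v -1.212 -3.335 -0.702
v -1.672 -3.048 -0.34
v -1.072 -3.129 -0.099
v -1.082 -3.646 0.298
v -1.818 -3.574 -0.698
v -1.828 -4.091 -0.301
v -1.888 -3.337 0.144
v -1.012 -3.883 -0.544
v -1.236 -4.157 -0.398
v -0.965 -3.996 -0.181
v -1.945 -3.716 0.158
v -1.674 -3.555 0.376
v -1.46 -4.102 0.177
v -1.226 -3.665 -0.776
v -0.955 -3.504 -0.558
v -1.935 -3.224 -0.219
v -1.664 -3.063 -0.002
v -1.44 -3.118 -0.577
v -1.311 -3.11 0.14
v -0.873 -3.383 -0.204
v -1.087 -3.166 -0.436
v -1.358 -2.997 -0.223
v -1.317 -3.414 0.373
v -0.879 -3.687 0.029
v -1.103 -3.961 0.175
v -1.374 -3.793 0.387
v -1.011 -3.349 0.152
v -2.021 -3.533 -0.429
v -1.583 -3.806 -0.773
v -1.526 -3.427 -0.787
v -1.797 -3.259 -0.575
v -2.027 -3.837 -0.196
v -1.589 -4.11 -0.54
v -1.542 -4.223 -0.177
v -1.813 -4.054 0.036
v -1.889 -3.871 -0.552
v 2.713 -3.089 2.363
v 3.189 -3.325 1.877
v 4.143 -3.367 2.831
v 3.667 -3.131 3.317
v 3.222 -3.047 1.856
v 4.176 -3.089 2.81
v 3.178 -2.775 1.912
v 4.132 -2.817 2.866
v 3.063 -2.551 2.036
v 4.017 -2.593 2.991
v 2.895 -2.409 2.211
v 3.849 -2.451 3.165
v 2.699 -2.371 2.408
v 3.653 -2.412 3.363
v 2.505 -2.442 2.599
v 3.459 -2.483 3.553
v 2.343 -2.611 2.754
v 3.297 -2.653 3.708
v 2.237 -2.853 2.849
v 3.191 -2.895 3.803
v 2.204 -3.131 2.87
v 3.158 -3.173 3.824
v 2.248 -3.403 2.814
v 3.202 -3.445 3.768
v 2.363 -3.627 2.689
v 3.317 -3.669 3.644
v 2.531 -3.769 2.515
v 3.485 -3.811 3.469
v 2.727 -3.808 2.317
v 3.681 -3.849 3.272
v 2.921 -3.737 2.127
v 3.875 -3.778 3.081
v 3.083 -3.567 1.972
v 4.037 -3.609 2.926
v -2.749 -2.82 1.398
v -2.225 -3.114 1
v -1.491 -3 3.182
v -2.159 -2.801 0.985
v -2.21 -2.491 1.051
v -2.367 -2.247 1.187
v -2.6 -2.117 1.364
v -2.863 -2.126 1.548
v -3.102 -2.272 1.702
v -3.272 -2.527 1.796
v -3.338 -2.84 1.811
v -3.287 -3.15 1.744
v -3.13 -3.394 1.609
v -2.897 -3.524 1.432
v -2.635 -3.515 1.248
v -2.395 -3.369 1.094
f 1 38 17
f 38 12 41
f 17 41 6
f 38 41 17
f 1 17 13
f 17 6 18
f 13 18 2
f 17 18 13
f 1 13 22
f 13 2 23
f 22 23 8
f 13 23 22
f 1 22 34
f 22 8 37
f 34 37 11
f 22 37 34
f 1 34 38
f 34 11 42
f 38 42 12
f 34 42 38
f 2 18 29
f 18 6 32
f 29 32 10
f 18 32 29
f 6 41 19
f 41 12 40
f 19 40 5
f 41 40 19
f 12 42 39
f 42 11 35
f 39 35 3
f 42 35 39
f 11 37 36
f 37 8 24
f 36 24 7
f 37 24 36
f 8 23 28
f 23 2 25
f 28 25 9
f 23 25 28
f 4 30 16
f 30 10 31
f 16 31 5
f 30 31 16
f 4 16 14
f 16 5 15
f 14 15 3
f 16 15 14
f 4 14 21
f 14 3 20
f 21 20 7
f 14 20 21
f 4 21 26
f 21 7 27
f 26 27 9
f 21 27 26
f 4 26 30
f 26 9 33
f 30 33 10
f 26 33 30
f 5 31 19
f 31 10 32
f 19 32 6
f 31 32 19
f 3 15 39
f 15 5 40
f 39 40 12
f 15 40 39
f 7 20 36
f 20 3 35
f 36 35 11
f 20 35 36
f 9 27 28
f 27 7 24
f 28 24 8
f 27 24 28
f 10 33 29
f 33 9 25
f 29 25 2
f 33 25 29
f 44 43 47
f 44 47 45
f 45 47 48
f 45 48 46
f 47 43 49
f 47 49 48
f 48 49 50
f 48 50 46
f 49 43 51
f 49 51 50
f 50 51 52
f 50 52 46
f 51 43 53
f 51 53 52
f 52 53 54
f 52 54 46
f 53 43 55
f 53 55 54
f 54 55 56
f 54 56 46
f 55 43 57
f 55 57 56
f 56 57 58
f 56 58 46
f 57 43 59
f 57 59 58
f 58 59 60
f 58 60 46
f 59 43 61
f 59 61 60
f 60 61 62
f 60 62 46
f 61 43 63
f 61 63 62
f 62 63 64
f 62 64 46
f 63 43 65
f 63 65 64
f 64 65 66
f 64 66 46
f 65 43 67
f 65 67 66
f 66 67 68
f 66 68 46
f 67 43 69
f 67 69 68
f 68 69 70
f 68 70 46
f 69 43 71
f 69 71 70
f 70 71 72
f 70 72 46
f 71 43 73
f 71 73 72
f 72 73 74
f 72 74 46
f 73 43 75
f 73 75 74
f 74 75 76
f 74 76 46
f 75 43 44
f 75 44 76
f 76 44 45
f 76 45 46
f 78 77 80
f 78 80 79
f 80 77 81
f 80 81 79
f 81 77 82
f 81 82 79
f 82 77 83
f 82 83 79
f 83 77 84
f 83 84 79
f 84 77 85
f 84 85 79
f 85 77 86
f 85 86 79
f 86 77 87
f 86 87 79
f 87 77 88
f 87 88 79
f 88 77 89
f 88 89 79
f 89 77 90
f 89 90 79
f 90 77 91
f 90 91 79
f 91 77 92
f 91 92 79
f 92 77 78
f 92 78 79



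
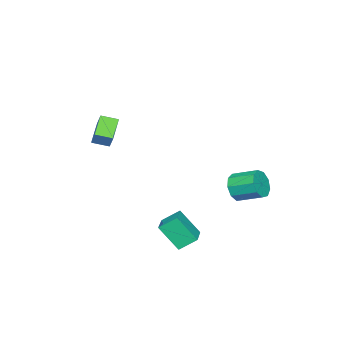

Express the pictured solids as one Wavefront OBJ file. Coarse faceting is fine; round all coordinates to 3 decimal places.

v 2.092 3.714 -3.953
v 2.317 2.549 -2.43
v 3.727 4.466 -3.619
v 3.952 3.301 -2.096
v 2.648 2.839 -4.704
v 2.873 1.674 -3.181
v 4.283 3.591 -4.37
v 4.508 2.426 -2.847
v -3.89 2.771 -3.105
v -3.43 2.484 -2.217
v -3.611 4.082 -1.607
v -4.07 4.369 -2.495
v -2.942 2.716 -2.68
v -3.123 4.314 -2.069
v -2.897 2.974 -3.341
v -3.078 4.571 -2.731
v -3.317 3.137 -3.892
v -3.497 4.734 -3.282
v -4.004 3.129 -4.075
v -4.185 4.726 -3.465
v -4.638 2.953 -3.804
v -4.819 4.551 -3.193
v -4.922 2.693 -3.206
v -5.103 4.291 -2.595
v -4.723 2.469 -2.561
v -4.903 4.067 -1.95
v -4.134 2.386 -2.17
v -4.314 3.984 -1.56
v 3.27 -2.659 2.126
v 1.837 -3.168 2.992
v 2.774 -1.755 1.837
v 1.341 -2.265 2.703
v 3.619 -2.195 2.977
v 2.186 -2.705 3.843
v 3.123 -1.292 2.688
v 1.69 -1.801 3.554
f 2 4 1
f 5 2 1
f 1 4 3
f 3 5 1
f 2 8 4
f 6 2 5
f 6 8 2
f 4 8 3
f 7 5 3
f 3 8 7
f 7 6 5
f 8 6 7
f 10 9 13
f 10 13 11
f 11 13 14
f 11 14 12
f 13 9 15
f 13 15 14
f 14 15 16
f 14 16 12
f 15 9 17
f 15 17 16
f 16 17 18
f 16 18 12
f 17 9 19
f 17 19 18
f 18 19 20
f 18 20 12
f 19 9 21
f 19 21 20
f 20 21 22
f 20 22 12
f 21 9 23
f 21 23 22
f 22 23 24
f 22 24 12
f 23 9 25
f 23 25 24
f 24 25 26
f 24 26 12
f 25 9 27
f 25 27 26
f 26 27 28
f 26 28 12
f 27 9 10
f 27 10 28
f 28 10 11
f 28 11 12
f 30 32 29
f 33 30 29
f 29 32 31
f 31 33 29
f 30 36 32
f 34 30 33
f 34 36 30
f 32 36 31
f 35 33 31
f 31 36 35
f 35 34 33
f 36 34 35



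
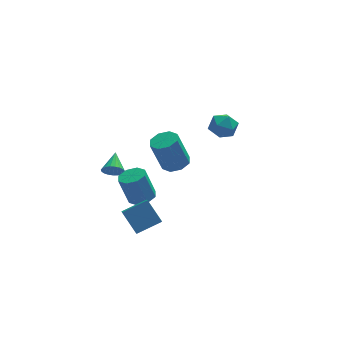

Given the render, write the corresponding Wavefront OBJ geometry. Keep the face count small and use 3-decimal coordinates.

v -0.055 3.596 -3.325
v 0.747 3.768 -3.065
v 0.076 3.856 -1.055
v -0.725 3.684 -1.315
v 0.405 4.313 -3.203
v -0.266 4.401 -1.193
v -0.207 4.438 -3.412
v -0.877 4.526 -1.403
v -0.729 4.07 -3.57
v -1.399 4.158 -1.561
v -0.856 3.424 -3.585
v -1.527 3.512 -1.575
v -0.514 2.879 -3.447
v -1.185 2.967 -1.437
v 0.097 2.754 -3.237
v -0.573 2.842 -1.228
v 0.619 3.122 -3.079
v -0.051 3.21 -1.07
v -4.19 -2.886 -1.354
v -4.253 -3.545 -0.853
v -2.811 -2.618 -0.826
v -2.875 -3.277 -0.325
v -3.605 -3.763 -2.435
v -3.669 -4.422 -1.934
v -2.227 -3.495 -1.907
v -2.29 -4.154 -1.406
v -2.834 -1.385 -1.651
v -2.095 -1.19 -1.45
v -2.607 -0.98 0.231
v -3.346 -1.175 0.031
v -2.425 -0.71 -1.611
v -2.938 -0.5 0.07
v -2.995 -0.625 -1.795
v -3.508 -0.415 -0.114
v -3.47 -0.986 -1.895
v -3.983 -0.775 -0.213
v -3.573 -1.58 -1.851
v -4.085 -1.37 -0.17
v -3.242 -2.06 -1.69
v -3.755 -1.85 -0.009
v -2.672 -2.145 -1.506
v -3.185 -1.935 0.175
v -2.197 -1.785 -1.407
v -2.71 -1.574 0.275
v -3.657 3.32 -3.233
v -3.343 3.492 -3.799
v -3.303 4.54 -2.667
v -3.6 3.588 -3.845
v -3.868 3.638 -3.784
v -4.099 3.632 -3.629
v -4.254 3.573 -3.404
v -4.305 3.471 -3.151
v -4.245 3.342 -2.911
v -4.083 3.209 -2.727
v -3.847 3.096 -2.631
v -3.579 3.022 -2.638
v -3.324 2.999 -2.749
v -3.127 3.032 -2.943
v -3.021 3.114 -3.187
v -3.026 3.233 -3.439
v -3.14 3.366 -3.656
v 1.147 0.857 1.581
v 1.532 1.233 2.295
v 2.448 0.467 1.085
v 2.833 0.843 1.799
v 2.341 0.103 1.894
v 1.536 0.344 2.201
v 2.444 1.356 1.179
v 1.639 1.597 1.486
v 2.333 1.541 2.047
v 2.27 0.767 2.488
v 1.71 0.933 0.892
v 1.647 0.159 1.333
f 2 1 5
f 2 5 3
f 3 5 6
f 3 6 4
f 5 1 7
f 5 7 6
f 6 7 8
f 6 8 4
f 7 1 9
f 7 9 8
f 8 9 10
f 8 10 4
f 9 1 11
f 9 11 10
f 10 11 12
f 10 12 4
f 11 1 13
f 11 13 12
f 12 13 14
f 12 14 4
f 13 1 15
f 13 15 14
f 14 15 16
f 14 16 4
f 15 1 17
f 15 17 16
f 16 17 18
f 16 18 4
f 17 1 2
f 17 2 18
f 18 2 3
f 18 3 4
f 20 22 19
f 23 20 19
f 19 22 21
f 21 23 19
f 20 26 22
f 24 20 23
f 24 26 20
f 22 26 21
f 25 23 21
f 21 26 25
f 25 24 23
f 26 24 25
f 28 27 31
f 28 31 29
f 29 31 32
f 29 32 30
f 31 27 33
f 31 33 32
f 32 33 34
f 32 34 30
f 33 27 35
f 33 35 34
f 34 35 36
f 34 36 30
f 35 27 37
f 35 37 36
f 36 37 38
f 36 38 30
f 37 27 39
f 37 39 38
f 38 39 40
f 38 40 30
f 39 27 41
f 39 41 40
f 40 41 42
f 40 42 30
f 41 27 43
f 41 43 42
f 42 43 44
f 42 44 30
f 43 27 28
f 43 28 44
f 44 28 29
f 44 29 30
f 46 45 48
f 46 48 47
f 48 45 49
f 48 49 47
f 49 45 50
f 49 50 47
f 50 45 51
f 50 51 47
f 51 45 52
f 51 52 47
f 52 45 53
f 52 53 47
f 53 45 54
f 53 54 47
f 54 45 55
f 54 55 47
f 55 45 56
f 55 56 47
f 56 45 57
f 56 57 47
f 57 45 58
f 57 58 47
f 58 45 59
f 58 59 47
f 59 45 60
f 59 60 47
f 60 45 61
f 60 61 47
f 61 45 46
f 61 46 47
f 62 73 67
f 62 67 63
f 62 63 69
f 62 69 72
f 62 72 73
f 63 67 71
f 67 73 66
f 73 72 64
f 72 69 68
f 69 63 70
f 65 71 66
f 65 66 64
f 65 64 68
f 65 68 70
f 65 70 71
f 66 71 67
f 64 66 73
f 68 64 72
f 70 68 69
f 71 70 63



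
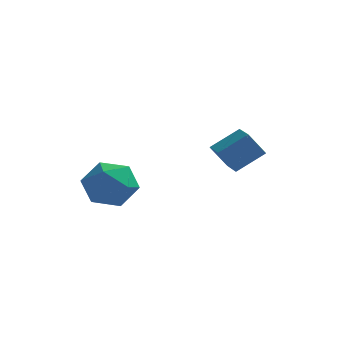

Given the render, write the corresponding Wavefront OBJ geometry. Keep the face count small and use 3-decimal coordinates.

v 0.281 1.447 -1.892
v 1.296 2.138 -1.066
v -0.265 2.318 -1.951
v 0.75 3.01 -1.125
v 0.91 1.77 -2.935
v 1.925 2.462 -2.109
v 0.364 2.642 -2.994
v 1.379 3.333 -2.168
v -3.882 -1.226 -2.777
v -2.944 -1.198 -3.487
v -3.036 -2.562 -1.713
v -2.098 -2.534 -2.423
v -2.338 -1.613 -1.729
v -2.861 -0.788 -2.387
v -3.119 -2.972 -2.813
v -3.642 -2.147 -3.471
v -2.472 -2.277 -3.51
v -1.99 -1.437 -2.84
v -3.99 -2.323 -2.36
v -3.508 -1.483 -1.69
f 2 4 1
f 5 2 1
f 1 4 3
f 3 5 1
f 2 8 4
f 6 2 5
f 6 8 2
f 4 8 3
f 7 5 3
f 3 8 7
f 7 6 5
f 8 6 7
f 9 20 14
f 9 14 10
f 9 10 16
f 9 16 19
f 9 19 20
f 10 14 18
f 14 20 13
f 20 19 11
f 19 16 15
f 16 10 17
f 12 18 13
f 12 13 11
f 12 11 15
f 12 15 17
f 12 17 18
f 13 18 14
f 11 13 20
f 15 11 19
f 17 15 16
f 18 17 10



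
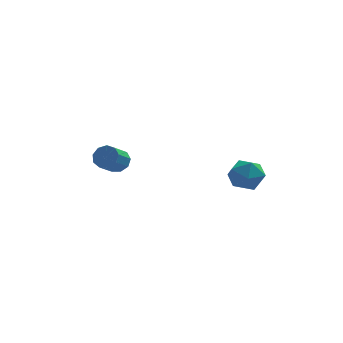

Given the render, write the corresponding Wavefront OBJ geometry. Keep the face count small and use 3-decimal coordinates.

v 2.959 -2.511 -2.213
v 3.933 -1.915 -2.302
v 3.927 -4.025 -1.758
v 4.901 -3.429 -1.847
v 4.17 -3.207 -0.993
v 3.571 -2.271 -1.275
v 4.289 -3.669 -2.785
v 3.69 -2.733 -3.067
v 4.755 -2.631 -2.656
v 4.682 -2.345 -1.549
v 3.178 -3.595 -2.511
v 3.105 -3.309 -1.404
v -2.874 3.906 -4.332
v -2.33 4.068 -3.726
v -3.003 3.017 -2.841
v -3.546 2.854 -3.448
v -2.786 4.403 -3.674
v -3.459 3.352 -2.789
v -3.282 4.506 -3.93
v -3.955 3.454 -3.045
v -3.587 4.327 -4.374
v -4.26 3.276 -3.49
v -3.558 3.951 -4.799
v -4.231 2.9 -3.914
v -3.209 3.554 -5.005
v -3.882 2.503 -4.12
v -2.703 3.321 -4.897
v -3.376 2.27 -4.012
v -2.276 3.362 -4.524
v -2.949 2.311 -3.639
v -2.129 3.657 -4.062
v -2.802 2.606 -3.177
f 1 12 6
f 1 6 2
f 1 2 8
f 1 8 11
f 1 11 12
f 2 6 10
f 6 12 5
f 12 11 3
f 11 8 7
f 8 2 9
f 4 10 5
f 4 5 3
f 4 3 7
f 4 7 9
f 4 9 10
f 5 10 6
f 3 5 12
f 7 3 11
f 9 7 8
f 10 9 2
f 14 13 17
f 14 17 15
f 15 17 18
f 15 18 16
f 17 13 19
f 17 19 18
f 18 19 20
f 18 20 16
f 19 13 21
f 19 21 20
f 20 21 22
f 20 22 16
f 21 13 23
f 21 23 22
f 22 23 24
f 22 24 16
f 23 13 25
f 23 25 24
f 24 25 26
f 24 26 16
f 25 13 27
f 25 27 26
f 26 27 28
f 26 28 16
f 27 13 29
f 27 29 28
f 28 29 30
f 28 30 16
f 29 13 31
f 29 31 30
f 30 31 32
f 30 32 16
f 31 13 14
f 31 14 32
f 32 14 15
f 32 15 16



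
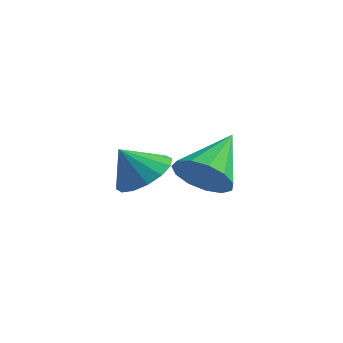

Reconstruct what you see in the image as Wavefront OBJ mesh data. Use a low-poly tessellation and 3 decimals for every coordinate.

v 1.529 -2.219 2.19
v 2.128 -2.66 2.902
v 1.291 -0.541 3.43
v 2.481 -2.355 2.557
v 2.532 -2.007 2.095
v 2.264 -1.726 1.664
v 1.763 -1.601 1.399
v 1.187 -1.673 1.386
v 0.72 -1.918 1.628
v 0.509 -2.258 2.048
v 0.622 -2.586 2.513
v 1.023 -2.798 2.876
v 1.584 -2.825 3.02
v -1.59 -1.355 1.33
v -0.783 -2.069 1.262
v -2.07 -2.005 2.45
v -0.585 -1.658 1.585
v -0.657 -1.166 1.84
v -0.979 -0.724 1.958
v -1.465 -0.452 1.908
v -1.984 -0.421 1.703
v -2.398 -0.641 1.398
v -2.595 -1.053 1.075
v -2.523 -1.545 0.82
v -2.201 -1.987 0.702
v -1.716 -2.259 0.752
v -1.196 -2.289 0.957
f 2 1 4
f 2 4 3
f 4 1 5
f 4 5 3
f 5 1 6
f 5 6 3
f 6 1 7
f 6 7 3
f 7 1 8
f 7 8 3
f 8 1 9
f 8 9 3
f 9 1 10
f 9 10 3
f 10 1 11
f 10 11 3
f 11 1 12
f 11 12 3
f 12 1 13
f 12 13 3
f 13 1 2
f 13 2 3
f 15 14 17
f 15 17 16
f 17 14 18
f 17 18 16
f 18 14 19
f 18 19 16
f 19 14 20
f 19 20 16
f 20 14 21
f 20 21 16
f 21 14 22
f 21 22 16
f 22 14 23
f 22 23 16
f 23 14 24
f 23 24 16
f 24 14 25
f 24 25 16
f 25 14 26
f 25 26 16
f 26 14 27
f 26 27 16
f 27 14 15
f 27 15 16



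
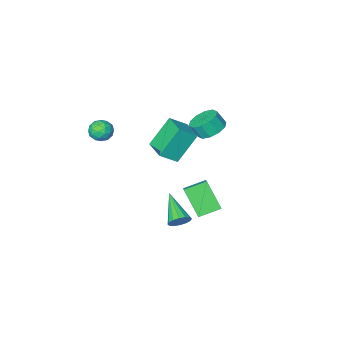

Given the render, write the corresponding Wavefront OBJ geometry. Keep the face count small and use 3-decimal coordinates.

v 2.839 -3.293 2.315
v 3.298 -2.668 2.253
v 3.562 -3.732 3.247
v 4.021 -3.107 3.185
v 3.296 -3.032 3.458
v 2.849 -2.761 2.882
v 4.011 -3.639 2.618
v 3.564 -3.368 2.042
v 4.022 -2.881 2.441
v 3.58 -2.507 2.96
v 3.28 -3.893 2.54
v 2.838 -3.519 3.059
v 3.005 -2.942 2.202
v 3.855 -3.458 3.298
v 3.429 -3.414 3.458
v 3.699 -3.047 3.422
v 2.741 -2.997 2.572
v 3.011 -2.629 2.536
v 3.01 -2.843 3.244
v 3.849 -3.771 2.964
v 4.119 -3.403 2.928
v 3.161 -3.353 2.078
v 3.431 -2.986 2.042
v 3.85 -3.557 2.256
v 3.7 -2.7 2.276
v 4.125 -2.958 2.824
v 4.119 -3.271 2.49
v 3.857 -3.111 2.152
v 3.441 -2.48 2.581
v 3.866 -2.738 3.129
v 3.44 -2.694 3.29
v 3.177 -2.534 2.951
v 3.866 -2.605 2.692
v 2.994 -3.662 2.371
v 3.419 -3.92 2.919
v 3.683 -3.866 2.549
v 3.42 -3.706 2.21
v 2.735 -3.442 2.676
v 3.16 -3.7 3.224
v 3.003 -3.289 3.348
v 2.741 -3.129 3.01
v 2.994 -3.795 2.808
v 0.575 -0.698 1.625
v -0.705 -0.701 3.353
v 0.837 0.898 1.821
v -0.443 0.896 3.549
v 1.583 -0.956 2.371
v 0.303 -0.958 4.099
v 1.845 0.641 2.567
v 0.565 0.638 4.295
v -2.706 -1.945 -3.209
v -2.274 -1.114 -2.559
v -2.901 -0.607 -4.789
v -2.469 0.224 -4.139
v -1.371 -2.284 -3.661
v -0.939 -1.453 -3.011
v -1.566 -0.946 -5.241
v -1.134 -0.115 -4.591
v -3.745 -3.002 0.231
v -3.162 -2.229 0.289
v -2.751 -2.605 1.167
v -3.335 -3.378 1.109
v -3.669 -2.101 0.581
v -3.259 -2.477 1.46
v -4.206 -2.316 0.739
v -3.795 -2.692 1.618
v -4.566 -2.794 0.704
v -4.156 -3.17 1.582
v -4.613 -3.351 0.487
v -4.203 -3.727 1.365
v -4.329 -3.775 0.173
v -3.918 -4.151 1.051
v -3.821 -3.903 -0.12
v -3.411 -4.279 0.759
v -3.285 -3.688 -0.278
v -2.874 -4.064 0.601
v -2.924 -3.21 -0.242
v -2.514 -3.586 0.636
v -2.877 -2.653 -0.025
v -2.467 -3.029 0.853
v 1.119 1.62 -2.753
v 1.628 1.77 -2.296
v 0.741 -0.22 -1.727
v 1.328 1.912 -2.152
v 0.971 1.976 -2.168
v 0.655 1.945 -2.341
v 0.462 1.826 -2.624
v 0.446 1.653 -2.942
v 0.609 1.47 -3.209
v 0.91 1.328 -3.354
v 1.266 1.264 -3.337
v 1.583 1.296 -3.164
v 1.775 1.414 -2.881
v 1.792 1.588 -2.563
f 1 38 17
f 38 12 41
f 17 41 6
f 38 41 17
f 1 17 13
f 17 6 18
f 13 18 2
f 17 18 13
f 1 13 22
f 13 2 23
f 22 23 8
f 13 23 22
f 1 22 34
f 22 8 37
f 34 37 11
f 22 37 34
f 1 34 38
f 34 11 42
f 38 42 12
f 34 42 38
f 2 18 29
f 18 6 32
f 29 32 10
f 18 32 29
f 6 41 19
f 41 12 40
f 19 40 5
f 41 40 19
f 12 42 39
f 42 11 35
f 39 35 3
f 42 35 39
f 11 37 36
f 37 8 24
f 36 24 7
f 37 24 36
f 8 23 28
f 23 2 25
f 28 25 9
f 23 25 28
f 4 30 16
f 30 10 31
f 16 31 5
f 30 31 16
f 4 16 14
f 16 5 15
f 14 15 3
f 16 15 14
f 4 14 21
f 14 3 20
f 21 20 7
f 14 20 21
f 4 21 26
f 21 7 27
f 26 27 9
f 21 27 26
f 4 26 30
f 26 9 33
f 30 33 10
f 26 33 30
f 5 31 19
f 31 10 32
f 19 32 6
f 31 32 19
f 3 15 39
f 15 5 40
f 39 40 12
f 15 40 39
f 7 20 36
f 20 3 35
f 36 35 11
f 20 35 36
f 9 27 28
f 27 7 24
f 28 24 8
f 27 24 28
f 10 33 29
f 33 9 25
f 29 25 2
f 33 25 29
f 44 46 43
f 47 44 43
f 43 46 45
f 45 47 43
f 44 50 46
f 48 44 47
f 48 50 44
f 46 50 45
f 49 47 45
f 45 50 49
f 49 48 47
f 50 48 49
f 52 54 51
f 55 52 51
f 51 54 53
f 53 55 51
f 52 58 54
f 56 52 55
f 56 58 52
f 54 58 53
f 57 55 53
f 53 58 57
f 57 56 55
f 58 56 57
f 60 59 63
f 60 63 61
f 61 63 64
f 61 64 62
f 63 59 65
f 63 65 64
f 64 65 66
f 64 66 62
f 65 59 67
f 65 67 66
f 66 67 68
f 66 68 62
f 67 59 69
f 67 69 68
f 68 69 70
f 68 70 62
f 69 59 71
f 69 71 70
f 70 71 72
f 70 72 62
f 71 59 73
f 71 73 72
f 72 73 74
f 72 74 62
f 73 59 75
f 73 75 74
f 74 75 76
f 74 76 62
f 75 59 77
f 75 77 76
f 76 77 78
f 76 78 62
f 77 59 79
f 77 79 78
f 78 79 80
f 78 80 62
f 79 59 60
f 79 60 80
f 80 60 61
f 80 61 62
f 82 81 84
f 82 84 83
f 84 81 85
f 84 85 83
f 85 81 86
f 85 86 83
f 86 81 87
f 86 87 83
f 87 81 88
f 87 88 83
f 88 81 89
f 88 89 83
f 89 81 90
f 89 90 83
f 90 81 91
f 90 91 83
f 91 81 92
f 91 92 83
f 92 81 93
f 92 93 83
f 93 81 94
f 93 94 83
f 94 81 82
f 94 82 83



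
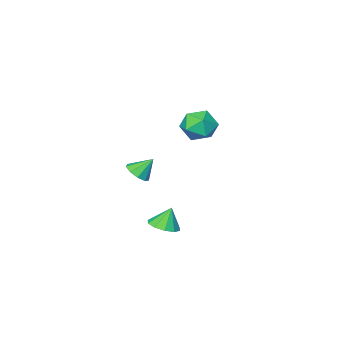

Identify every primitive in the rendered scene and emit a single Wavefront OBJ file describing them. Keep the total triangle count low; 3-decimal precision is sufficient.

v -4.477 -3.03 -0.628
v -3.928 -2.323 -1.472
v -2.772 -3.137 0.392
v -2.223 -2.43 -0.452
v -3.079 -1.95 0.289
v -4.133 -1.884 -0.342
v -2.567 -3.576 -0.738
v -3.621 -3.51 -1.369
v -2.747 -2.661 -1.54
v -3.064 -1.656 -0.905
v -3.636 -3.804 -0.175
v -3.953 -2.799 0.46
v 2.943 2.829 -4.062
v 3.787 2.578 -3.734
v 2.477 2.891 -2.818
v 3.773 3.158 -3.768
v 3.441 3.612 -3.915
v 2.919 3.767 -4.118
v 2.406 3.563 -4.3
v 2.098 3.079 -4.391
v 2.113 2.499 -4.356
v 2.444 2.045 -4.209
v 2.966 1.89 -4.006
v 3.479 2.094 -3.824
v 4.133 2.11 0.053
v 4.572 2.775 0.116
v 3.387 2.51 1.027
v 4.159 2.856 -0.233
v 3.734 2.588 -0.449
v 3.495 2.096 -0.43
v 3.555 1.611 -0.184
v 3.885 1.359 0.172
v 4.331 1.458 0.473
v 4.684 1.863 0.577
v 4.78 2.383 0.437
f 1 12 6
f 1 6 2
f 1 2 8
f 1 8 11
f 1 11 12
f 2 6 10
f 6 12 5
f 12 11 3
f 11 8 7
f 8 2 9
f 4 10 5
f 4 5 3
f 4 3 7
f 4 7 9
f 4 9 10
f 5 10 6
f 3 5 12
f 7 3 11
f 9 7 8
f 10 9 2
f 14 13 16
f 14 16 15
f 16 13 17
f 16 17 15
f 17 13 18
f 17 18 15
f 18 13 19
f 18 19 15
f 19 13 20
f 19 20 15
f 20 13 21
f 20 21 15
f 21 13 22
f 21 22 15
f 22 13 23
f 22 23 15
f 23 13 24
f 23 24 15
f 24 13 14
f 24 14 15
f 26 25 28
f 26 28 27
f 28 25 29
f 28 29 27
f 29 25 30
f 29 30 27
f 30 25 31
f 30 31 27
f 31 25 32
f 31 32 27
f 32 25 33
f 32 33 27
f 33 25 34
f 33 34 27
f 34 25 35
f 34 35 27
f 35 25 26
f 35 26 27



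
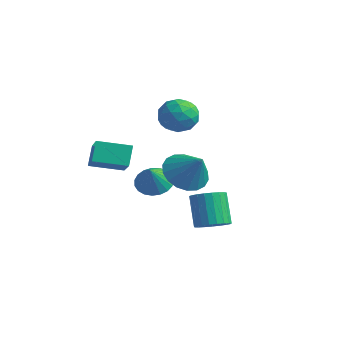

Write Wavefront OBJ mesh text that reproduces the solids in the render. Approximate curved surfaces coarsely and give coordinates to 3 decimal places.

v 0.263 -2.385 -0.477
v 0.679 -2.84 -0.921
v 0.657 -2.955 0.477
v 0.88 -2.603 -0.863
v 0.974 -2.328 -0.738
v 0.945 -2.063 -0.568
v 0.798 -1.854 -0.382
v 0.559 -1.737 -0.213
v 0.268 -1.731 -0.089
v -0.024 -1.839 -0.033
v -0.266 -2.041 -0.053
v -0.417 -2.302 -0.147
v -0.45 -2.578 -0.298
v -0.36 -2.82 -0.48
v -0.163 -2.987 -0.661
v 0.109 -3.05 -0.811
v 0.406 -2.998 -0.903
v 3.913 -2.754 -1.263
v 4.499 -2.486 -1.016
v 3.813 -2.098 0.19
v 3.227 -2.366 -0.057
v 4.384 -2.262 -1.153
v 3.698 -1.874 0.052
v 4.188 -2.123 -1.31
v 3.502 -1.735 -0.104
v 3.944 -2.093 -1.458
v 3.258 -1.705 -0.252
v 3.695 -2.177 -1.572
v 3.009 -1.789 -0.367
v 3.483 -2.361 -1.633
v 2.798 -1.973 -0.428
v 3.346 -2.613 -1.63
v 2.66 -2.225 -0.425
v 3.307 -2.89 -1.564
v 2.621 -2.502 -0.358
v 3.372 -3.143 -1.445
v 2.687 -2.755 -0.239
v 3.532 -3.328 -1.295
v 2.846 -2.94 -0.089
v 3.756 -3.415 -1.139
v 3.071 -3.027 0.066
v 4.008 -3.387 -1.005
v 3.323 -2.999 0.201
v 4.244 -3.249 -0.915
v 3.558 -2.861 0.291
v 4.422 -3.027 -0.885
v 3.737 -2.639 0.32
v 4.512 -2.756 -0.921
v 3.827 -2.368 0.284
v -0.98 0.205 2.535
v -0.123 0.107 2.67
v -0.977 -0.927 1.69
v -0.12 -1.025 1.825
v -0.684 -1.174 2.474
v -0.686 -0.475 2.996
v -0.414 -0.345 1.364
v -0.416 0.354 1.886
v 0.226 -0.233 1.946
v 0.06 -0.746 2.632
v -1.16 -0.074 1.728
v -1.326 -0.587 2.414
v -0.552 0.255 2.676
v -0.548 -1.075 1.684
v -0.879 -1.163 2.065
v -0.376 -1.221 2.145
v -0.883 -0.087 2.868
v -0.379 -0.144 2.948
v -0.708 -0.897 2.833
v -0.721 -0.676 1.412
v -0.217 -0.733 1.492
v -0.724 0.401 2.215
v -0.221 0.343 2.295
v -0.392 0.077 1.527
v 0.157 -0.002 2.33
v 0.159 -0.667 1.834
v -0.014 -0.268 1.563
v -0.015 0.143 1.869
v 0.059 -0.303 2.734
v 0.061 -0.969 2.237
v -0.27 -1.057 2.619
v -0.271 -0.645 2.926
v 0.265 -0.503 2.308
v -1.161 0.149 2.123
v -1.159 -0.517 1.626
v -0.829 -0.175 1.434
v -0.83 0.237 1.741
v -1.259 -0.153 2.526
v -1.257 -0.818 2.03
v -1.085 -0.963 2.491
v -1.086 -0.552 2.797
v -1.365 -0.317 2.052
v 3.194 -3.444 1.432
v 3.843 -3.105 0.842
v 4.106 -3.456 2.428
v 3.673 -2.758 1.002
v 3.408 -2.547 1.248
v 3.1 -2.514 1.529
v 2.812 -2.664 1.792
v 2.599 -2.97 1.983
v 2.504 -3.369 2.065
v 2.545 -3.783 2.022
v 2.716 -4.13 1.861
v 2.981 -4.341 1.616
v 3.288 -4.374 1.335
v 3.577 -4.223 1.072
v 3.79 -3.918 0.881
v 3.885 -3.519 0.799
v -1.731 -3.746 1.159
v -0.583 -4.485 2.049
v -0.853 -2.703 0.89
v 0.296 -3.442 1.78
v -1.416 -4.218 0.36
v -0.267 -4.957 1.25
v -0.537 -3.175 0.091
v 0.611 -3.914 0.981
f 2 1 4
f 2 4 3
f 4 1 5
f 4 5 3
f 5 1 6
f 5 6 3
f 6 1 7
f 6 7 3
f 7 1 8
f 7 8 3
f 8 1 9
f 8 9 3
f 9 1 10
f 9 10 3
f 10 1 11
f 10 11 3
f 11 1 12
f 11 12 3
f 12 1 13
f 12 13 3
f 13 1 14
f 13 14 3
f 14 1 15
f 14 15 3
f 15 1 16
f 15 16 3
f 16 1 17
f 16 17 3
f 17 1 2
f 17 2 3
f 19 18 22
f 19 22 20
f 20 22 23
f 20 23 21
f 22 18 24
f 22 24 23
f 23 24 25
f 23 25 21
f 24 18 26
f 24 26 25
f 25 26 27
f 25 27 21
f 26 18 28
f 26 28 27
f 27 28 29
f 27 29 21
f 28 18 30
f 28 30 29
f 29 30 31
f 29 31 21
f 30 18 32
f 30 32 31
f 31 32 33
f 31 33 21
f 32 18 34
f 32 34 33
f 33 34 35
f 33 35 21
f 34 18 36
f 34 36 35
f 35 36 37
f 35 37 21
f 36 18 38
f 36 38 37
f 37 38 39
f 37 39 21
f 38 18 40
f 38 40 39
f 39 40 41
f 39 41 21
f 40 18 42
f 40 42 41
f 41 42 43
f 41 43 21
f 42 18 44
f 42 44 43
f 43 44 45
f 43 45 21
f 44 18 46
f 44 46 45
f 45 46 47
f 45 47 21
f 46 18 48
f 46 48 47
f 47 48 49
f 47 49 21
f 48 18 19
f 48 19 49
f 49 19 20
f 49 20 21
f 50 87 66
f 87 61 90
f 66 90 55
f 87 90 66
f 50 66 62
f 66 55 67
f 62 67 51
f 66 67 62
f 50 62 71
f 62 51 72
f 71 72 57
f 62 72 71
f 50 71 83
f 71 57 86
f 83 86 60
f 71 86 83
f 50 83 87
f 83 60 91
f 87 91 61
f 83 91 87
f 51 67 78
f 67 55 81
f 78 81 59
f 67 81 78
f 55 90 68
f 90 61 89
f 68 89 54
f 90 89 68
f 61 91 88
f 91 60 84
f 88 84 52
f 91 84 88
f 60 86 85
f 86 57 73
f 85 73 56
f 86 73 85
f 57 72 77
f 72 51 74
f 77 74 58
f 72 74 77
f 53 79 65
f 79 59 80
f 65 80 54
f 79 80 65
f 53 65 63
f 65 54 64
f 63 64 52
f 65 64 63
f 53 63 70
f 63 52 69
f 70 69 56
f 63 69 70
f 53 70 75
f 70 56 76
f 75 76 58
f 70 76 75
f 53 75 79
f 75 58 82
f 79 82 59
f 75 82 79
f 54 80 68
f 80 59 81
f 68 81 55
f 80 81 68
f 52 64 88
f 64 54 89
f 88 89 61
f 64 89 88
f 56 69 85
f 69 52 84
f 85 84 60
f 69 84 85
f 58 76 77
f 76 56 73
f 77 73 57
f 76 73 77
f 59 82 78
f 82 58 74
f 78 74 51
f 82 74 78
f 93 92 95
f 93 95 94
f 95 92 96
f 95 96 94
f 96 92 97
f 96 97 94
f 97 92 98
f 97 98 94
f 98 92 99
f 98 99 94
f 99 92 100
f 99 100 94
f 100 92 101
f 100 101 94
f 101 92 102
f 101 102 94
f 102 92 103
f 102 103 94
f 103 92 104
f 103 104 94
f 104 92 105
f 104 105 94
f 105 92 106
f 105 106 94
f 106 92 107
f 106 107 94
f 107 92 93
f 107 93 94
f 109 111 108
f 112 109 108
f 108 111 110
f 110 112 108
f 109 115 111
f 113 109 112
f 113 115 109
f 111 115 110
f 114 112 110
f 110 115 114
f 114 113 112
f 115 113 114



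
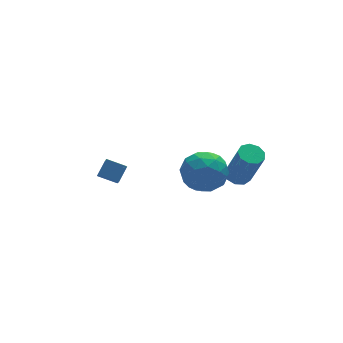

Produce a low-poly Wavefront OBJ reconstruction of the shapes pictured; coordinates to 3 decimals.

v -1.972 -2.105 1.228
v -1.192 -2.29 0.484
v -1.468 -3.55 2.116
v -0.688 -3.735 1.372
v -0.608 -2.879 2.047
v -0.919 -1.985 1.498
v -1.741 -3.855 1.102
v -2.052 -2.961 0.553
v -1.049 -3.371 0.406
v -0.349 -2.768 0.99
v -2.311 -3.072 1.61
v -1.611 -2.469 2.194
v -1.626 -2.071 0.778
v -1.034 -3.769 1.822
v -0.987 -3.266 2.219
v -0.528 -3.375 1.781
v -1.466 -1.892 1.374
v -1.007 -2 0.937
v -0.664 -2.346 1.856
v -1.653 -3.84 1.663
v -1.194 -3.948 1.226
v -2.132 -2.465 0.819
v -1.673 -2.574 0.381
v -1.996 -3.494 0.744
v -1.084 -2.815 0.295
v -0.788 -3.664 0.817
v -1.406 -3.735 0.658
v -1.59 -3.21 0.335
v -0.672 -2.46 0.639
v -0.376 -3.31 1.16
v -0.329 -2.806 1.557
v -0.512 -2.281 1.235
v -0.588 -3.096 0.593
v -2.284 -2.53 1.44
v -1.988 -3.38 1.961
v -2.148 -3.559 1.365
v -2.331 -3.034 1.043
v -1.872 -2.176 1.783
v -1.576 -3.025 2.305
v -1.07 -2.63 2.265
v -1.254 -2.105 1.942
v -2.072 -2.744 2.007
v -3.873 2.899 -2.448
v -4.375 1.462 -1.121
v -3.327 3.264 -1.847
v -3.829 1.826 -0.52
v -3.131 2.334 -2.78
v -3.633 0.896 -1.453
v -2.585 2.698 -2.179
v -3.087 1.261 -0.852
v 0.568 -2.199 -0.069
v 1.07 -1.859 -0.004
v 1.334 -2.601 1.834
v 0.832 -2.941 1.769
v 0.737 -1.647 0.129
v 1 -2.389 1.968
v 0.324 -1.694 0.17
v 0.588 -2.436 2.008
v 0.025 -1.977 0.098
v 0.289 -2.719 1.937
v -0.019 -2.364 -0.051
v 0.245 -3.105 1.787
v 0.211 -2.673 -0.21
v 0.475 -3.415 1.629
v 0.609 -2.761 -0.302
v 0.872 -3.503 1.536
v 0.987 -2.586 -0.286
v 1.251 -3.328 1.553
v 1.169 -2.23 -0.168
v 1.433 -2.972 1.671
f 1 38 17
f 38 12 41
f 17 41 6
f 38 41 17
f 1 17 13
f 17 6 18
f 13 18 2
f 17 18 13
f 1 13 22
f 13 2 23
f 22 23 8
f 13 23 22
f 1 22 34
f 22 8 37
f 34 37 11
f 22 37 34
f 1 34 38
f 34 11 42
f 38 42 12
f 34 42 38
f 2 18 29
f 18 6 32
f 29 32 10
f 18 32 29
f 6 41 19
f 41 12 40
f 19 40 5
f 41 40 19
f 12 42 39
f 42 11 35
f 39 35 3
f 42 35 39
f 11 37 36
f 37 8 24
f 36 24 7
f 37 24 36
f 8 23 28
f 23 2 25
f 28 25 9
f 23 25 28
f 4 30 16
f 30 10 31
f 16 31 5
f 30 31 16
f 4 16 14
f 16 5 15
f 14 15 3
f 16 15 14
f 4 14 21
f 14 3 20
f 21 20 7
f 14 20 21
f 4 21 26
f 21 7 27
f 26 27 9
f 21 27 26
f 4 26 30
f 26 9 33
f 30 33 10
f 26 33 30
f 5 31 19
f 31 10 32
f 19 32 6
f 31 32 19
f 3 15 39
f 15 5 40
f 39 40 12
f 15 40 39
f 7 20 36
f 20 3 35
f 36 35 11
f 20 35 36
f 9 27 28
f 27 7 24
f 28 24 8
f 27 24 28
f 10 33 29
f 33 9 25
f 29 25 2
f 33 25 29
f 44 46 43
f 47 44 43
f 43 46 45
f 45 47 43
f 44 50 46
f 48 44 47
f 48 50 44
f 46 50 45
f 49 47 45
f 45 50 49
f 49 48 47
f 50 48 49
f 52 51 55
f 52 55 53
f 53 55 56
f 53 56 54
f 55 51 57
f 55 57 56
f 56 57 58
f 56 58 54
f 57 51 59
f 57 59 58
f 58 59 60
f 58 60 54
f 59 51 61
f 59 61 60
f 60 61 62
f 60 62 54
f 61 51 63
f 61 63 62
f 62 63 64
f 62 64 54
f 63 51 65
f 63 65 64
f 64 65 66
f 64 66 54
f 65 51 67
f 65 67 66
f 66 67 68
f 66 68 54
f 67 51 69
f 67 69 68
f 68 69 70
f 68 70 54
f 69 51 52
f 69 52 70
f 70 52 53
f 70 53 54

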